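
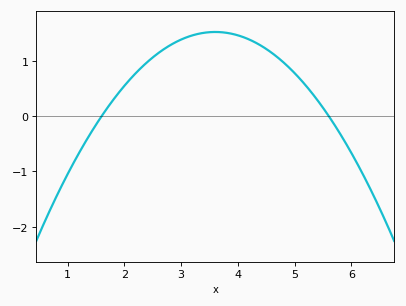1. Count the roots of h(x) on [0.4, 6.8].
2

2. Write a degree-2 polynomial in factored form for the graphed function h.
y = -0.38(x - 1.6)(x - 5.6)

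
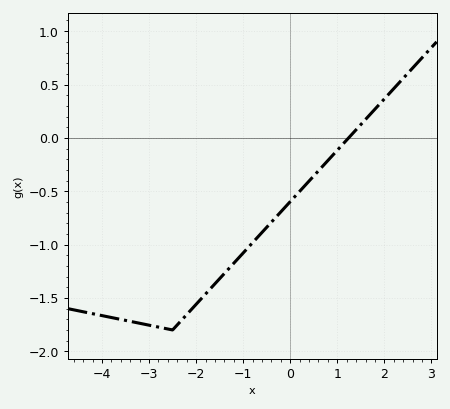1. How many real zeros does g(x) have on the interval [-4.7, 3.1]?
1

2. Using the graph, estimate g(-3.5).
-1.71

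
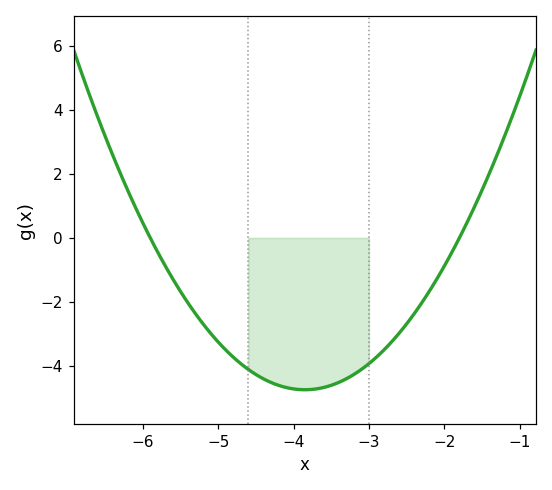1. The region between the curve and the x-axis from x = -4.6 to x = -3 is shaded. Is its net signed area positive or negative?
negative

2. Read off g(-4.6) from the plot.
-4.11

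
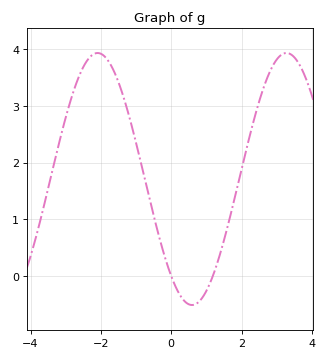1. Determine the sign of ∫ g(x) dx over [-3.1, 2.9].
positive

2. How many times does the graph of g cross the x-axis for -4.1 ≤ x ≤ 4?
2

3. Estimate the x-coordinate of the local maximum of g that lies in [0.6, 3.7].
3.2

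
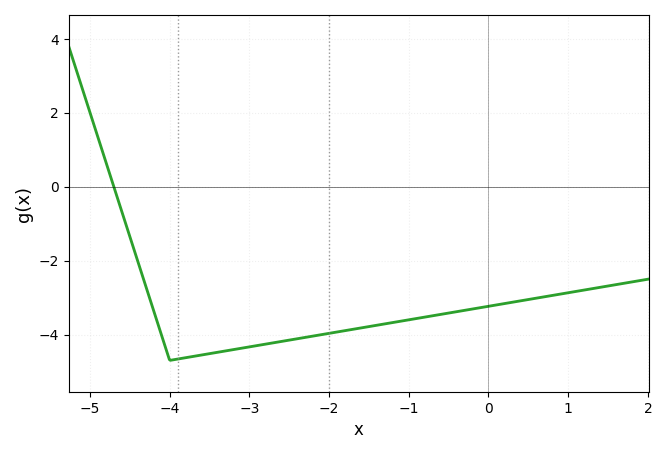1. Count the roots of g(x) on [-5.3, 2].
1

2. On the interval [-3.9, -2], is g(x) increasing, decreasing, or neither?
increasing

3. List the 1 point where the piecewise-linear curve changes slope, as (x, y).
(-4, -4.7)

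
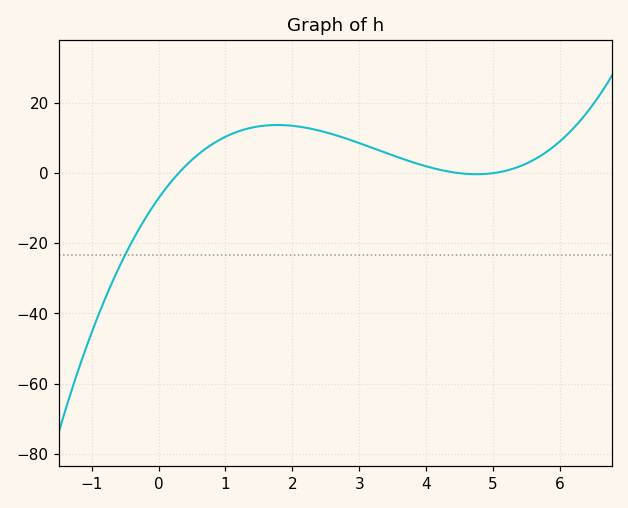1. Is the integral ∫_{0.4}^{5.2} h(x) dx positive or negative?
positive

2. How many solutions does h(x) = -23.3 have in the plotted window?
1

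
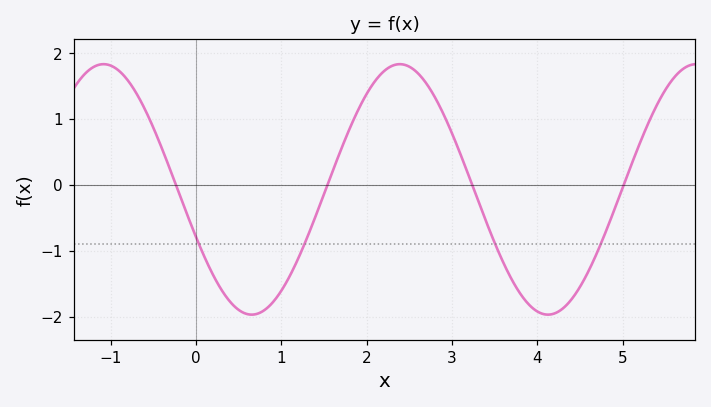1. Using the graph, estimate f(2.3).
1.81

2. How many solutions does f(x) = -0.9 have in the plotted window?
4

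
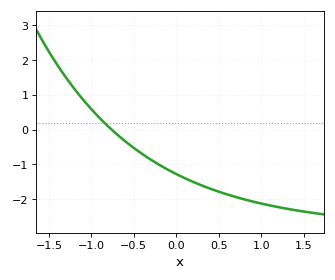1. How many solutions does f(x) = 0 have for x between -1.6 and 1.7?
1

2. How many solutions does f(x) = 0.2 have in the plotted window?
1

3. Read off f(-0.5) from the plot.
-0.5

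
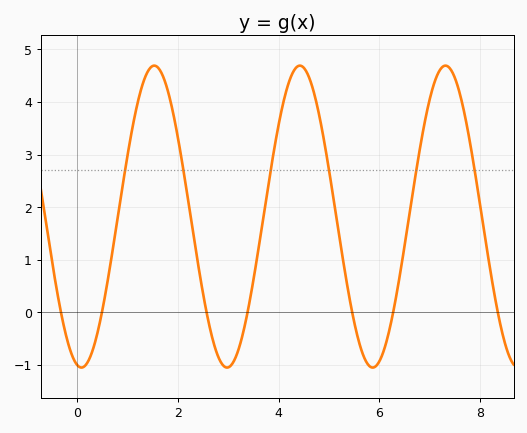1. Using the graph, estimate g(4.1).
4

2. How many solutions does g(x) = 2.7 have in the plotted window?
6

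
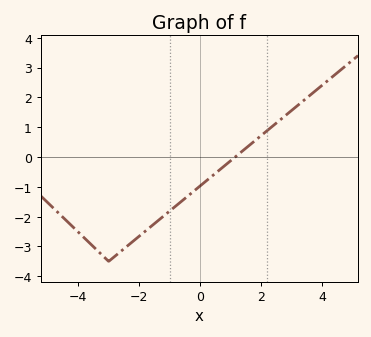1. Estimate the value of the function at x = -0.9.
-1.73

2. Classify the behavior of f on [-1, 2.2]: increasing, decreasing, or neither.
increasing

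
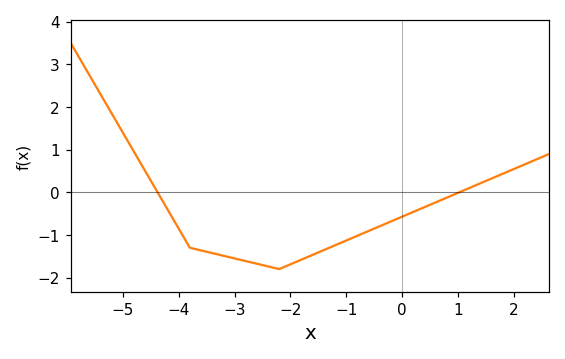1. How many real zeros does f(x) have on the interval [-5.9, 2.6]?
2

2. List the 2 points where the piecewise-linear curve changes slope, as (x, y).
(-3.8, -1.3); (-2.2, -1.8)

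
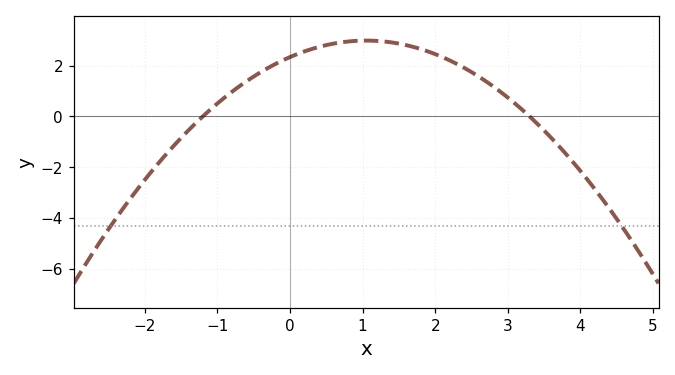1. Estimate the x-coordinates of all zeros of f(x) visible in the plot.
-1.2, 3.3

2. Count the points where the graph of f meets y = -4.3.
2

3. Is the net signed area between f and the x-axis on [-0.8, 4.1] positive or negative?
positive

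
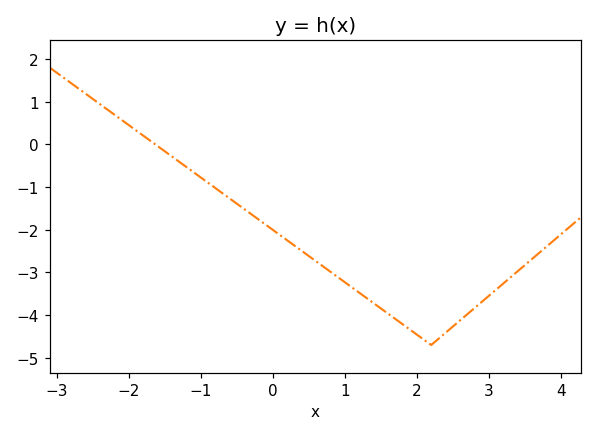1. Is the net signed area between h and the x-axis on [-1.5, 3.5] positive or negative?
negative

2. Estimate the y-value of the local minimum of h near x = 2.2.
-4.7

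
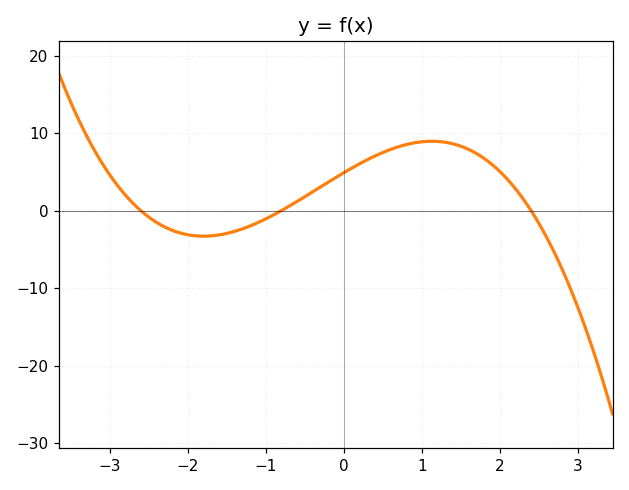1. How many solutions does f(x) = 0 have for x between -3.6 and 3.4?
3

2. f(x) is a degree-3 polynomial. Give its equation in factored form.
y = -0.98(x + 2.6)(x + 0.8)(x - 2.4)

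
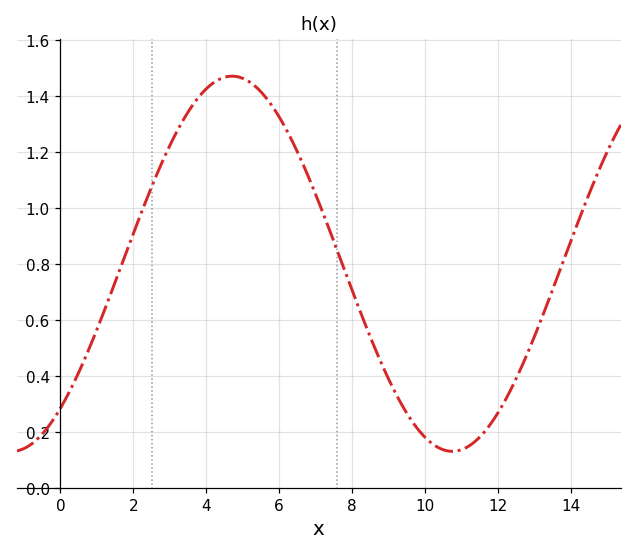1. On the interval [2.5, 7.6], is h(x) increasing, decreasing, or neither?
neither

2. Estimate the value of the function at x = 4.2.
1.44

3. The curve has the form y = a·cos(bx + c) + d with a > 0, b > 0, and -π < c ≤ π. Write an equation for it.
y = 0.67cos(0.52x - 2.5) + 0.8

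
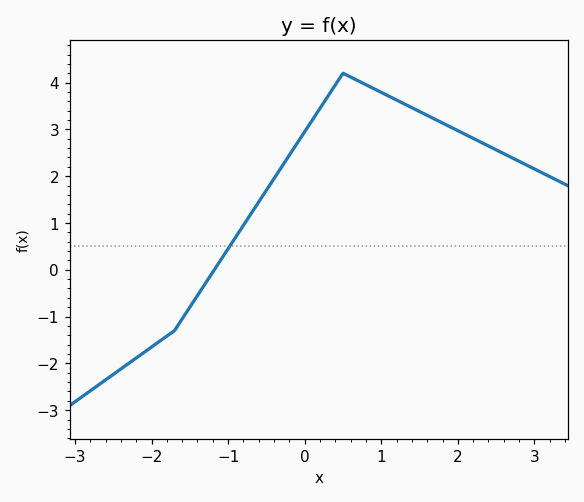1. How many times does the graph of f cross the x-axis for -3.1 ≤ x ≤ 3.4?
1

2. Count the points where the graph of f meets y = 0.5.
1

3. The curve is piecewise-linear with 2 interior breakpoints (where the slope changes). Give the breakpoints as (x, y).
(-1.7, -1.3); (0.5, 4.2)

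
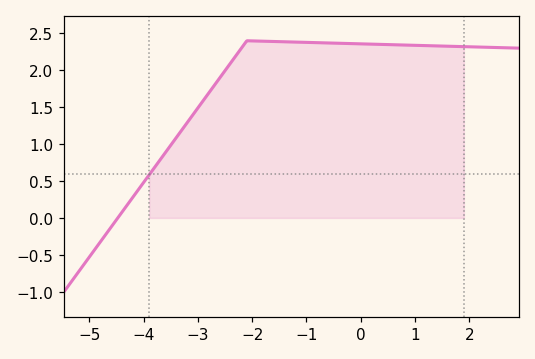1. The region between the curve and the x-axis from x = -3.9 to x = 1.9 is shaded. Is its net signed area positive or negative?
positive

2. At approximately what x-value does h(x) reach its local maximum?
-2.1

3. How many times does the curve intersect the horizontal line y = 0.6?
1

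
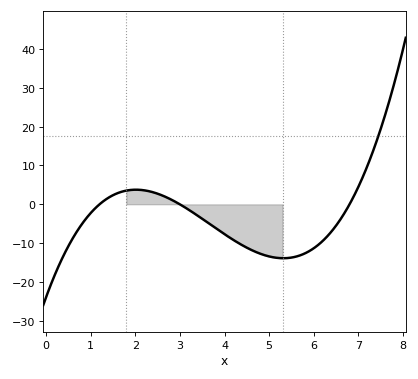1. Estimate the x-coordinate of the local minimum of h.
5.4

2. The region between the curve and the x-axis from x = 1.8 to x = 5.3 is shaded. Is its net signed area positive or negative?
negative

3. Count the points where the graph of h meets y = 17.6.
1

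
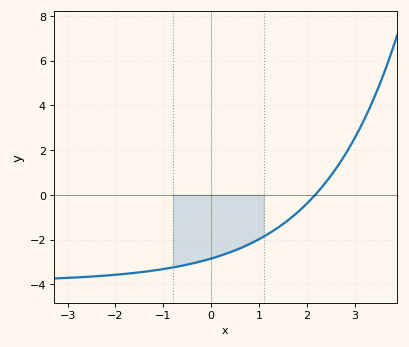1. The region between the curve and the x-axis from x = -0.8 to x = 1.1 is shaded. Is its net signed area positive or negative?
negative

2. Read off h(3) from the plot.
2.6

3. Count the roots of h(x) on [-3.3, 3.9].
1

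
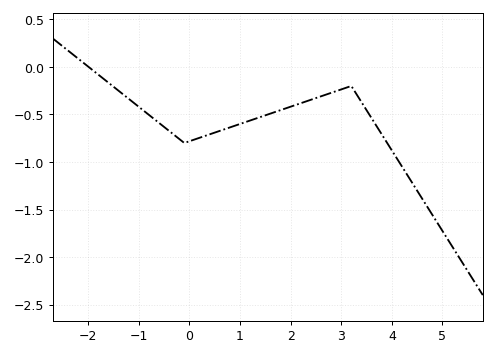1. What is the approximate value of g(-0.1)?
-0.8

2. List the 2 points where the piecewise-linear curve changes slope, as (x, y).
(-0.1, -0.8); (3.2, -0.2)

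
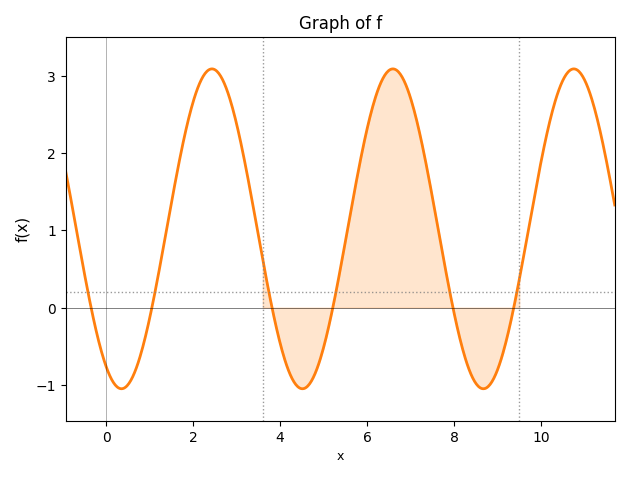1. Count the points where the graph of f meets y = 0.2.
6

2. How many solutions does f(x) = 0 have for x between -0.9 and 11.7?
6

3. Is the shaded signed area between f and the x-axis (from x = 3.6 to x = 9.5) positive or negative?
positive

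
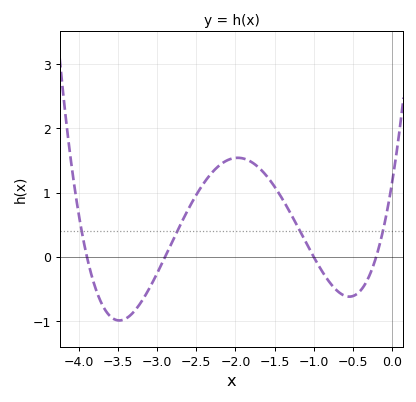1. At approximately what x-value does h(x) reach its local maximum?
-1.97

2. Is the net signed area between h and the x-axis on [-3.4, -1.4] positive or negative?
positive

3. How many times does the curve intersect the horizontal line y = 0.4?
4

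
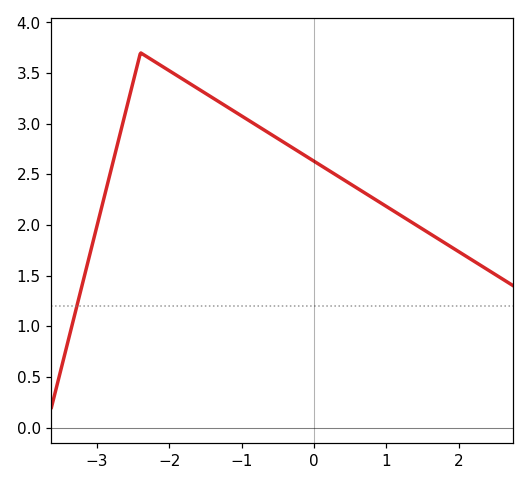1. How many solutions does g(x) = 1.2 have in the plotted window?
1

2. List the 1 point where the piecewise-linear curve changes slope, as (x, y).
(-2.4, 3.7)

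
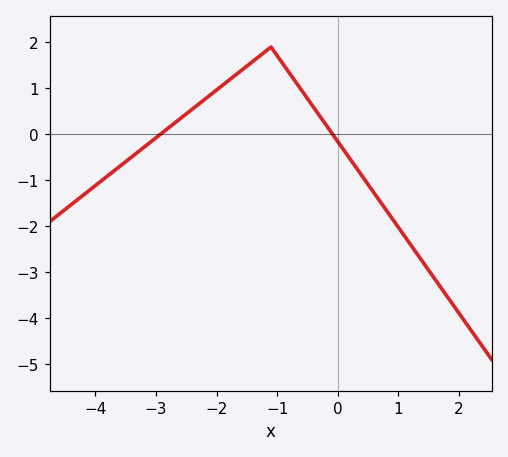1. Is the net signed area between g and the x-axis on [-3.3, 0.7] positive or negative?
positive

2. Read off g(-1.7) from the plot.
1.3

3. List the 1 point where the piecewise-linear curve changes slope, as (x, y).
(-1.1, 1.9)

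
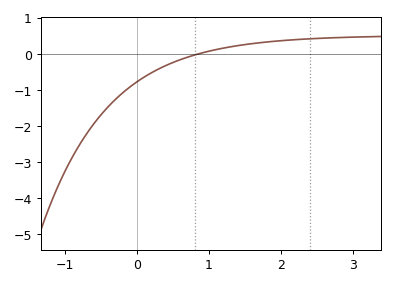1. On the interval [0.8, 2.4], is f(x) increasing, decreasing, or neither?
increasing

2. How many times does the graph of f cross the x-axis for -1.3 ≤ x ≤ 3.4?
1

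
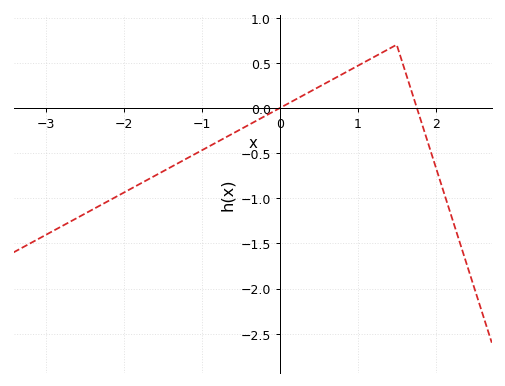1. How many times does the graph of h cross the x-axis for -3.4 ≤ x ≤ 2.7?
2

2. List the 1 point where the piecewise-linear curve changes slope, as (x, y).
(1.5, 0.7)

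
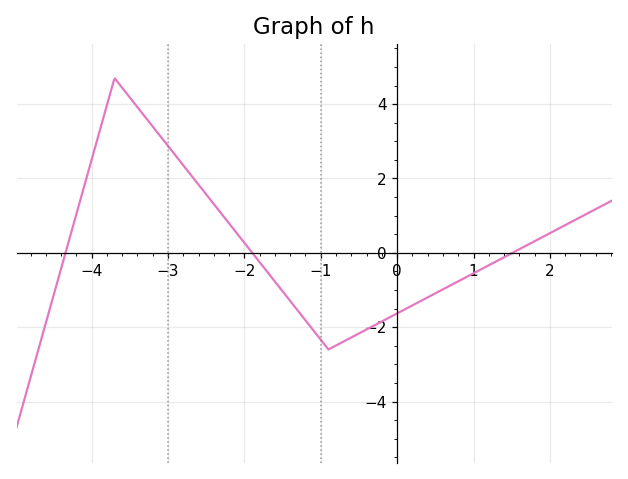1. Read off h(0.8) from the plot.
-0.766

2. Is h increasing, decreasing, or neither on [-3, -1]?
decreasing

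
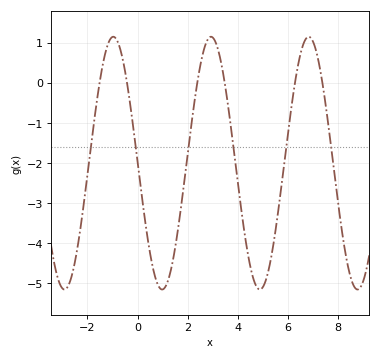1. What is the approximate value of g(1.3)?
-4.75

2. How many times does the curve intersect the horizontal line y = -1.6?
6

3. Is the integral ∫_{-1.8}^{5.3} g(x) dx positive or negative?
negative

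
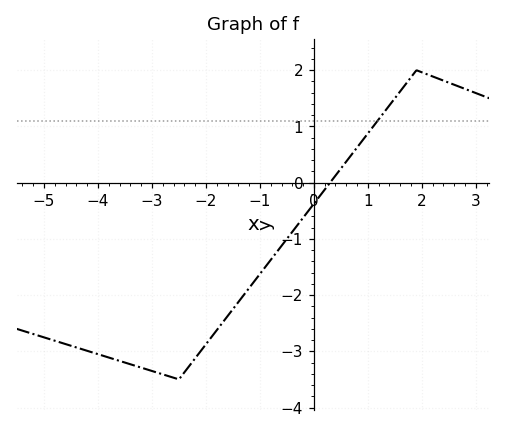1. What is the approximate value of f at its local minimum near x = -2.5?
-3.5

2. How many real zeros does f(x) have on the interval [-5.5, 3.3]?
1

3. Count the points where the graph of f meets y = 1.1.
1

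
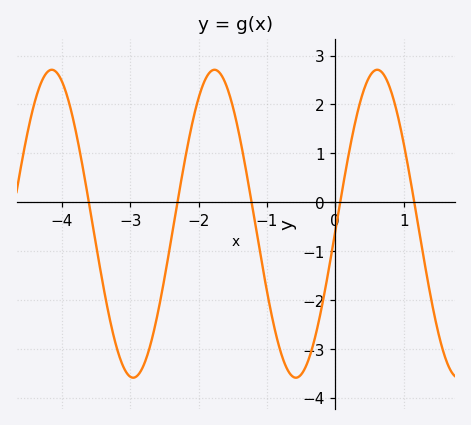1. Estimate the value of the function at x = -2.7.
-2.9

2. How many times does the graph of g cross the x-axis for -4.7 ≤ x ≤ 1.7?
5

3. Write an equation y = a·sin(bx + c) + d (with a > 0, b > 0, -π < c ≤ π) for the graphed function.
y = 3.15sin(2.6x - 0.05) - 0.44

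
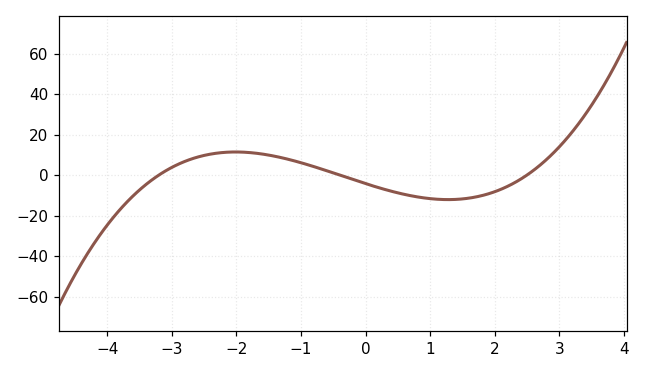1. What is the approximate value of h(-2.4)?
10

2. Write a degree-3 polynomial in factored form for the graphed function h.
y = 1.32(x + 3.2)(x + 0.4)(x - 2.5)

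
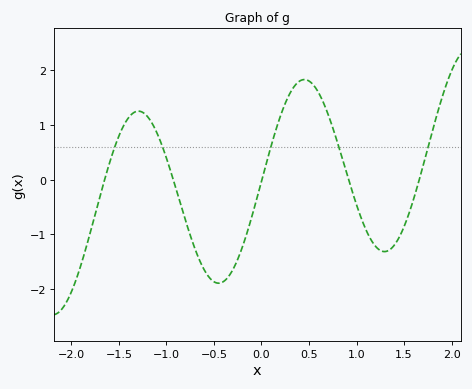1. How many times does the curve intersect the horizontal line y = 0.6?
5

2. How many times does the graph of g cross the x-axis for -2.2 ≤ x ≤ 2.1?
5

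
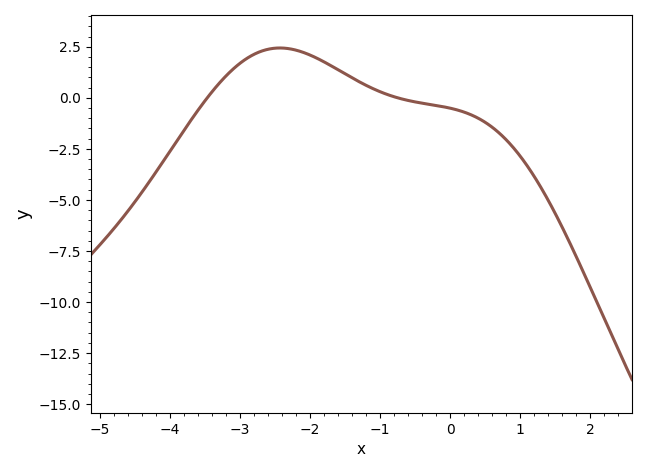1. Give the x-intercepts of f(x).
-3.47, -0.751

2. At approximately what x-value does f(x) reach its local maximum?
-2.43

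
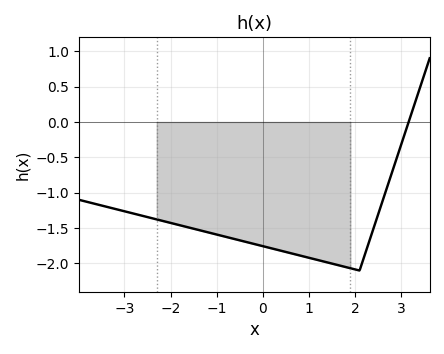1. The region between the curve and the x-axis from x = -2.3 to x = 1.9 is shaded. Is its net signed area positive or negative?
negative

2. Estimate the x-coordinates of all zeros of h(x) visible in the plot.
3.16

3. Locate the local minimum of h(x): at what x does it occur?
2.1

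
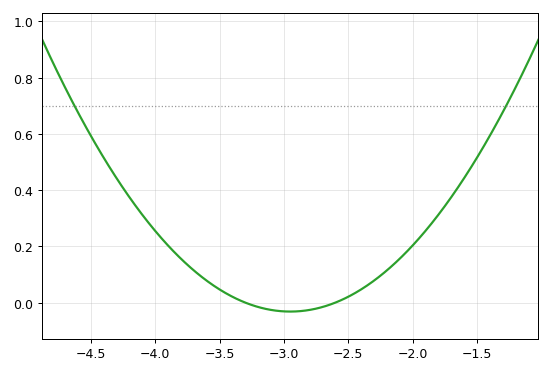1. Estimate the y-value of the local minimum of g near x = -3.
-0.032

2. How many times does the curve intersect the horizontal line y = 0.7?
2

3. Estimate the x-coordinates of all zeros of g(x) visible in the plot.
-3.3, -2.6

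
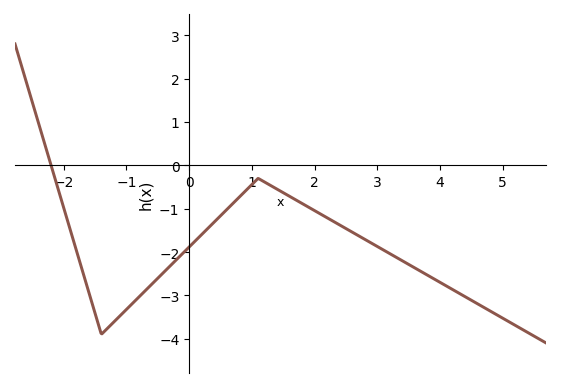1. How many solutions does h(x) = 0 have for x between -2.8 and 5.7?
1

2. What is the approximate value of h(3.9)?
-2.62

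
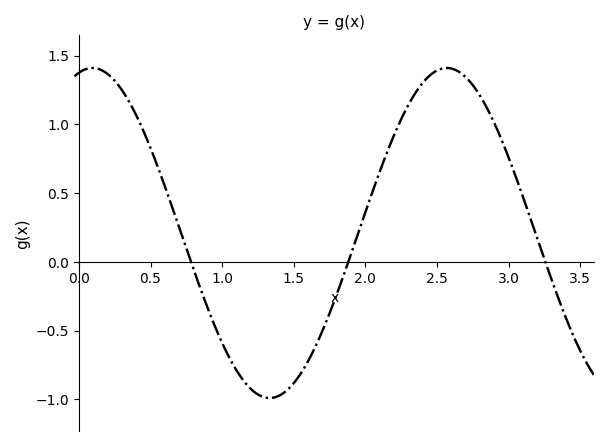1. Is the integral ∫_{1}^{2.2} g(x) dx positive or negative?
negative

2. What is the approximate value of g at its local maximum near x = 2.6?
1.41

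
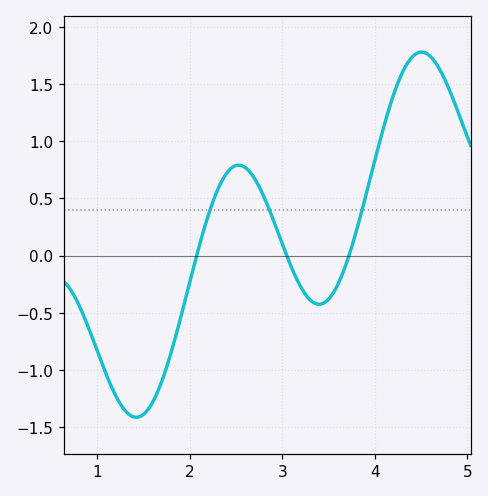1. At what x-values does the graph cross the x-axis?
2.1, 3, 3.7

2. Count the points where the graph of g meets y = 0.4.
3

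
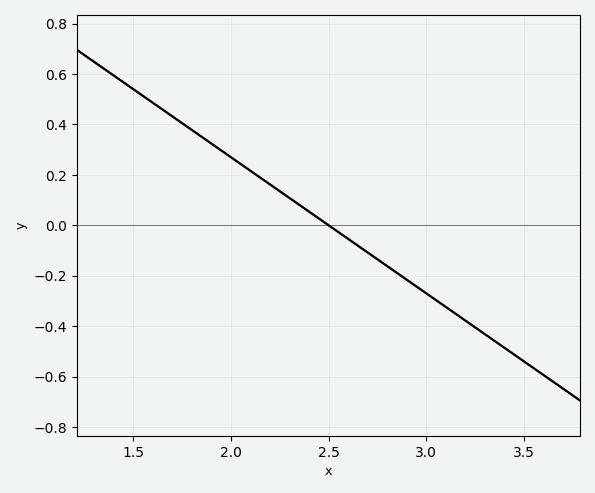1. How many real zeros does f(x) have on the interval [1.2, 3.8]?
1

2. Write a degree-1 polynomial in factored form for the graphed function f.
y = -0.54(x - 2.5)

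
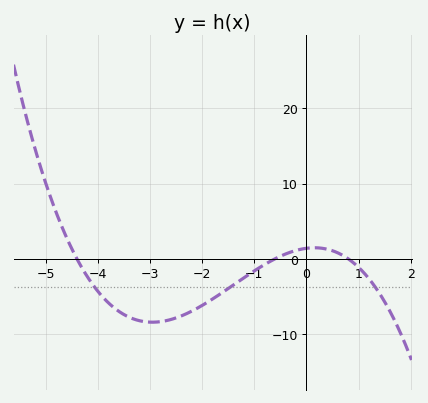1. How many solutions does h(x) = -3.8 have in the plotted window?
3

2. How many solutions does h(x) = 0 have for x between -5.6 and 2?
3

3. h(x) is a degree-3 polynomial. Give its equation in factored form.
y = -0.66(x + 4.4)(x + 0.6)(x - 0.8)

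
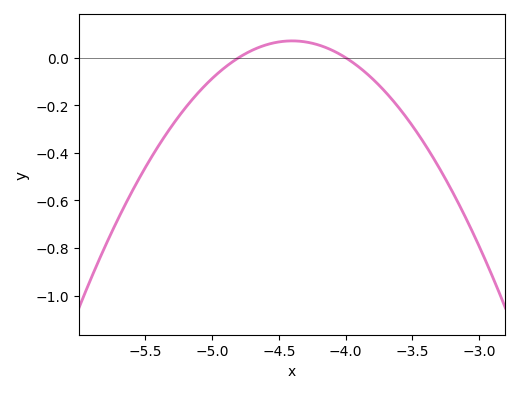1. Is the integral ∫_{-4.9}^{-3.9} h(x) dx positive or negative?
positive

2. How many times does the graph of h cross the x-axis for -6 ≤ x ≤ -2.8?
2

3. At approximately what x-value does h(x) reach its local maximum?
-4.4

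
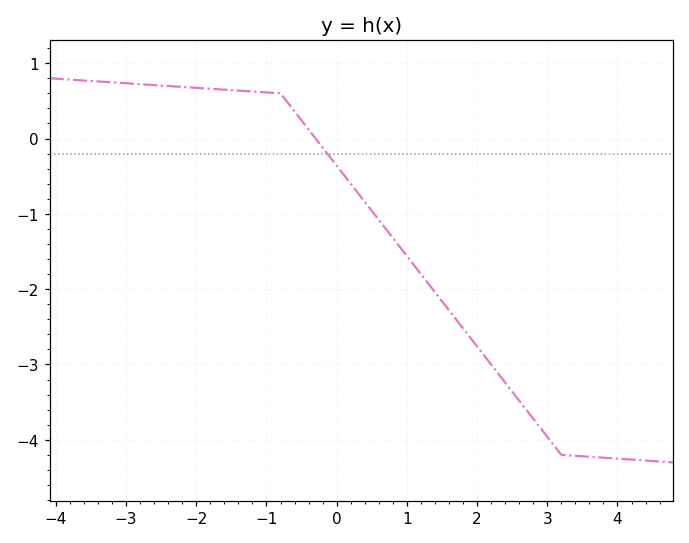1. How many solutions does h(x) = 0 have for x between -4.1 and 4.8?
1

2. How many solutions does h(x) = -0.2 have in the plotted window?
1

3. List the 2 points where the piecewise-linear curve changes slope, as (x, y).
(-0.8, 0.6); (3.2, -4.2)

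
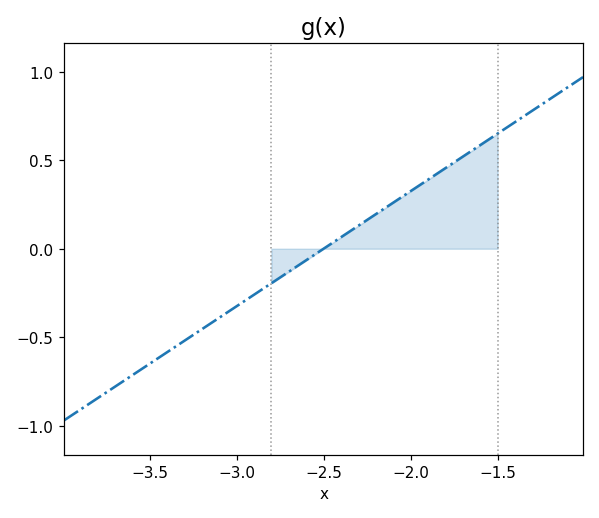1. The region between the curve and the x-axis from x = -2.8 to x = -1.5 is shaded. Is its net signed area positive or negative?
positive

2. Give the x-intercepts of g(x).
-2.5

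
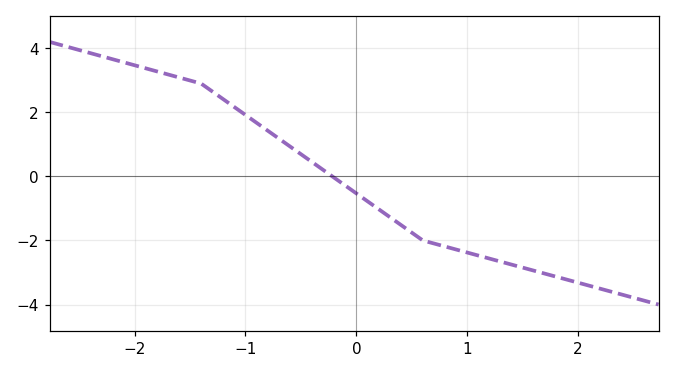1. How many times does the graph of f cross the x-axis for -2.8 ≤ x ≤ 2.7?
1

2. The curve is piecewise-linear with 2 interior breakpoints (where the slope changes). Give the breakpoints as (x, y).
(-1.4, 2.9); (0.6, -2)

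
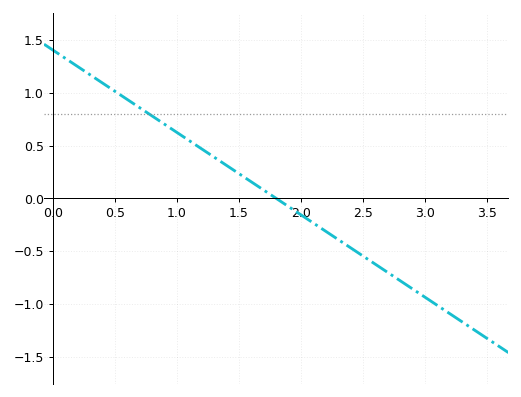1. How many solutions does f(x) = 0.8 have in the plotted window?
1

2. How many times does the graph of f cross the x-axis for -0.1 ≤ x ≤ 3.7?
1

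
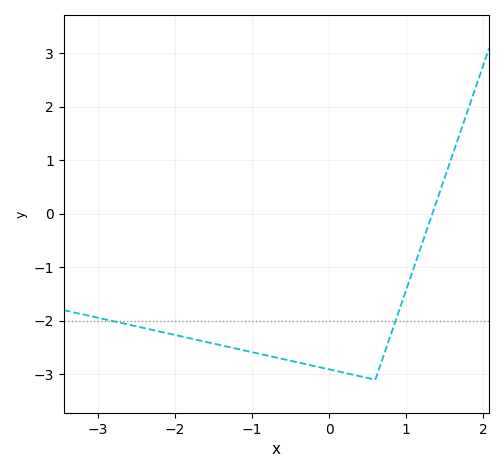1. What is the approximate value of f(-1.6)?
-2.4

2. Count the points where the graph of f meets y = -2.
2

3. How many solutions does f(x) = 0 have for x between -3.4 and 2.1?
1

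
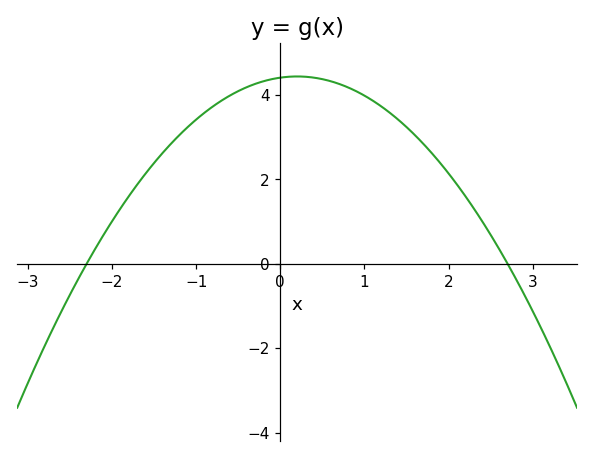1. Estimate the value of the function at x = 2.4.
1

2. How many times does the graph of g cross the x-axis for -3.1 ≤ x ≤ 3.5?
2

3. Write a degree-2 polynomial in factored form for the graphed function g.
y = -0.71(x + 2.3)(x - 2.7)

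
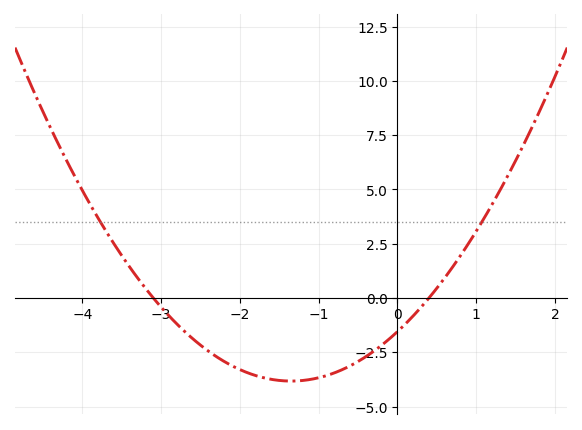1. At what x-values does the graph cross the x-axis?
-3.1, 0.4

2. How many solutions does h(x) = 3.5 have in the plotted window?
2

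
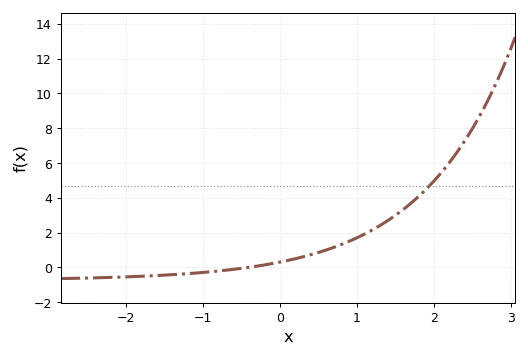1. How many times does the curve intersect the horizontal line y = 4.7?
1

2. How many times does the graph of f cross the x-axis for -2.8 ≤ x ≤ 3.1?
1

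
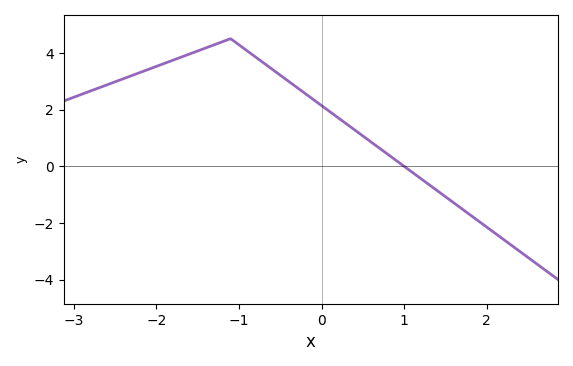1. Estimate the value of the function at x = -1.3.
4.28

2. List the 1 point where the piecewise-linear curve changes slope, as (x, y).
(-1.1, 4.5)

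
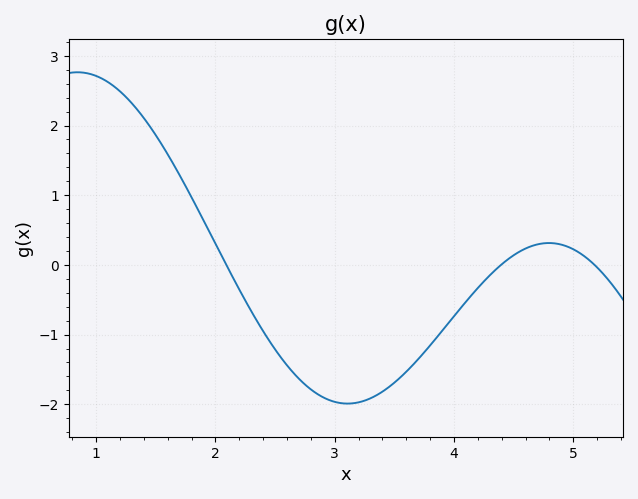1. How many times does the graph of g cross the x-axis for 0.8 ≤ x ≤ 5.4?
3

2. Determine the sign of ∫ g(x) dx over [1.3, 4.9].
negative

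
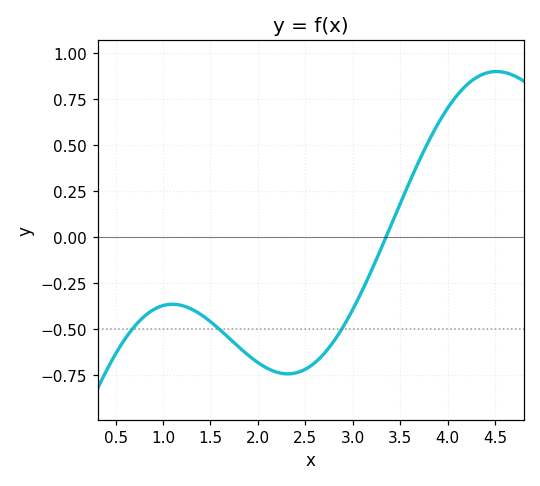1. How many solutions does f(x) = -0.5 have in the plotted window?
3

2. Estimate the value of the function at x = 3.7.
0.415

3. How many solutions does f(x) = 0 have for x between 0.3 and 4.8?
1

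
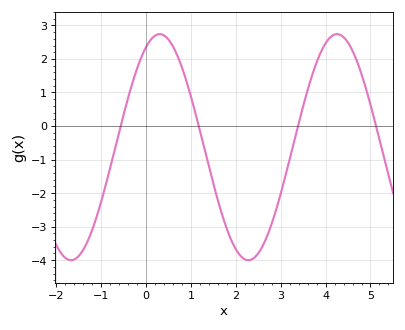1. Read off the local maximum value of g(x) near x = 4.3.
2.74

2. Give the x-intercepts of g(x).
-0.567, 1.17, 3.38, 5.12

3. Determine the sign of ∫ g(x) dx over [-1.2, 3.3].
negative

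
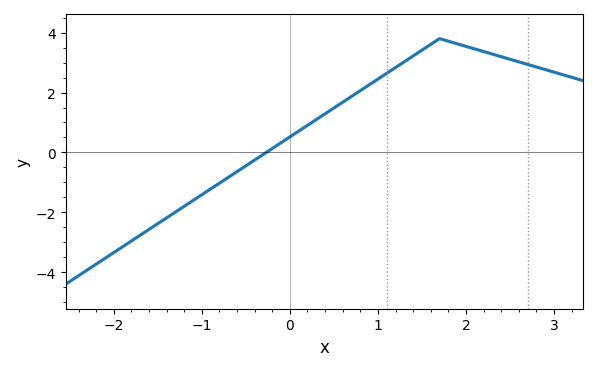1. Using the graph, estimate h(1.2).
2.8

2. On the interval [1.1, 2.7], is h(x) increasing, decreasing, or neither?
neither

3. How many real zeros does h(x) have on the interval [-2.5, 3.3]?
1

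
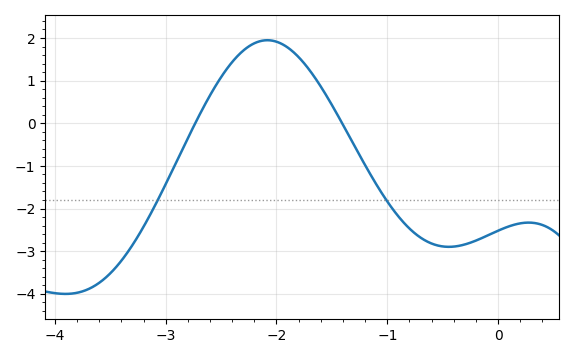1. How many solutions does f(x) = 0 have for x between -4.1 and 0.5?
2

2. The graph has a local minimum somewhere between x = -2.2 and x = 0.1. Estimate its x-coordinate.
-0.4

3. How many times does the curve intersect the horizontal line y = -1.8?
2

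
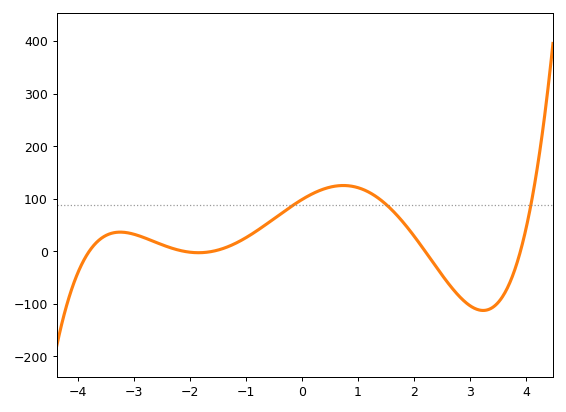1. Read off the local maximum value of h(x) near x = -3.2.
40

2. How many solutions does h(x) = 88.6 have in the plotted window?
3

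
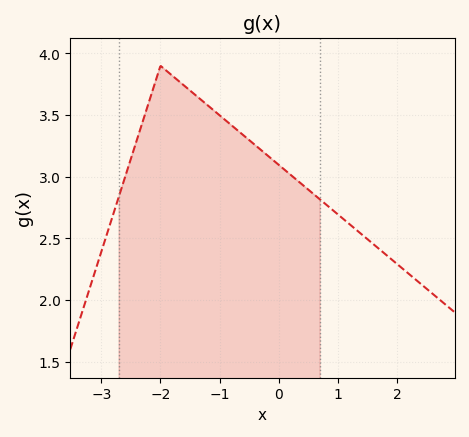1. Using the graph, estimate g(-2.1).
3.75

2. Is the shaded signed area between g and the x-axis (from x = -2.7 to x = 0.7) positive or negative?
positive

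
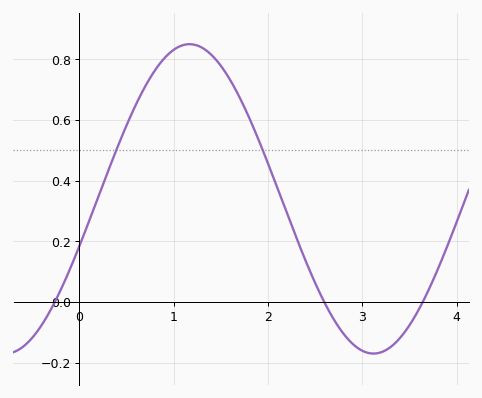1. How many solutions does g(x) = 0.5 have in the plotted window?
2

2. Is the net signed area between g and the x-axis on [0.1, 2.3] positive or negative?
positive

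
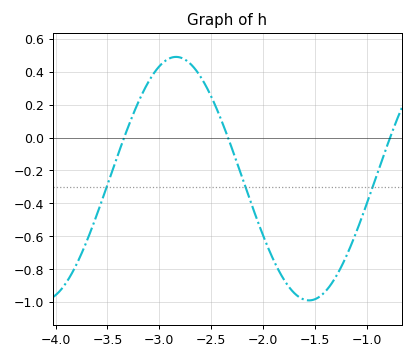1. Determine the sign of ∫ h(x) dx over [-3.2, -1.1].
negative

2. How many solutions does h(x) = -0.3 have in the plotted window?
3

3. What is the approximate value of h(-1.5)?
-0.983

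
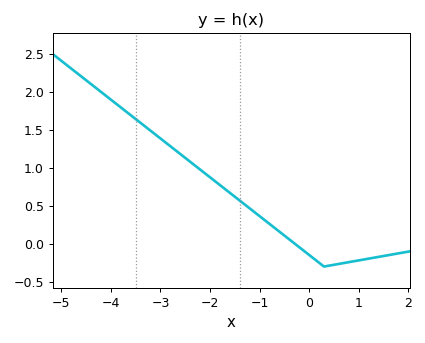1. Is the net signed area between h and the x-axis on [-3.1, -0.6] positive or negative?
positive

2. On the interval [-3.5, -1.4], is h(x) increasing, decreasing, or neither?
decreasing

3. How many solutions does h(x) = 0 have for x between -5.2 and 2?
1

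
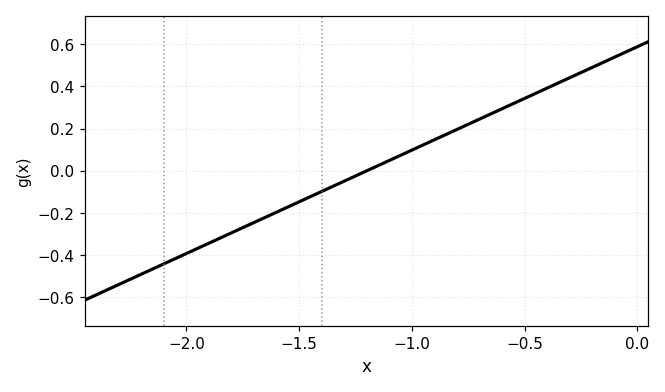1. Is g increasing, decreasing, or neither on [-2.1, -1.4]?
increasing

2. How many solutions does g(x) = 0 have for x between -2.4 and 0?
1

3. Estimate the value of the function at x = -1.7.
-0.245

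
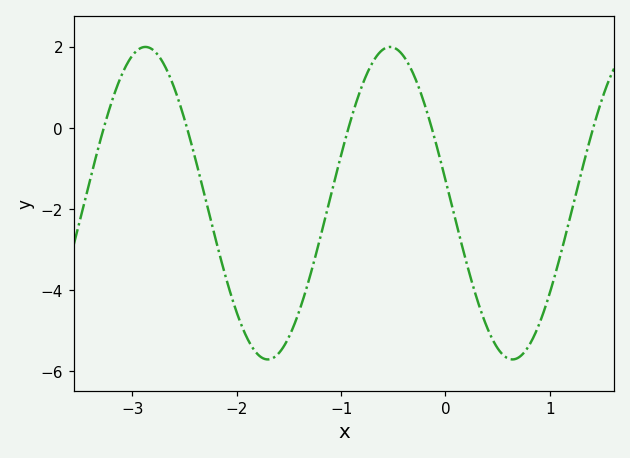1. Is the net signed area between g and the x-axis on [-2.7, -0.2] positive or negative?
negative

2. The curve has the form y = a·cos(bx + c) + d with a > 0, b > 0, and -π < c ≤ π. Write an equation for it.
y = 3.85cos(2.68x + 1.42) - 1.86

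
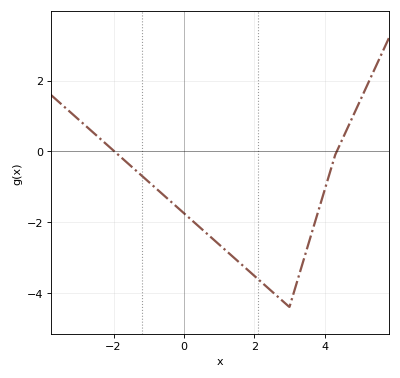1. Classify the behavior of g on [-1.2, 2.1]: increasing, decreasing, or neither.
decreasing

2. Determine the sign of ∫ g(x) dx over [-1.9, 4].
negative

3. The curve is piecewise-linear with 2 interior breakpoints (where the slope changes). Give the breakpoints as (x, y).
(3, -4.4); (4.3, -0.1)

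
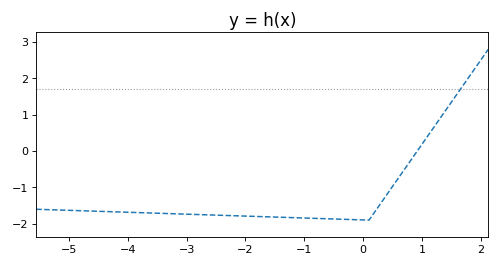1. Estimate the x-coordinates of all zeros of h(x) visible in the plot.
1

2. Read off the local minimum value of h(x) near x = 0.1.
-1.9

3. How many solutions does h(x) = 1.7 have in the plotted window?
1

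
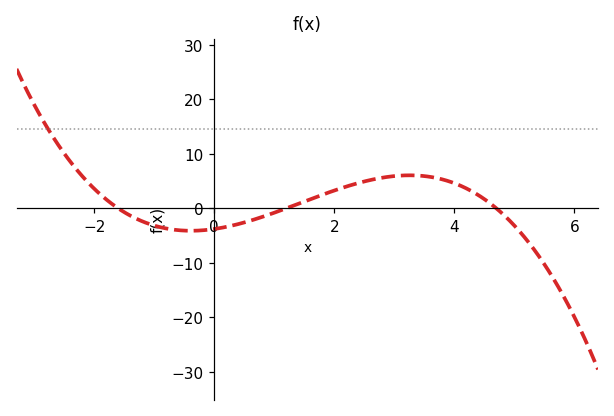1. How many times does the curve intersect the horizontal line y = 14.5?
1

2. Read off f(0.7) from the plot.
-1.93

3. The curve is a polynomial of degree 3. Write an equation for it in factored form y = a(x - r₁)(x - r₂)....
y = -0.42(x + 1.6)(x - 1.2)(x - 4.7)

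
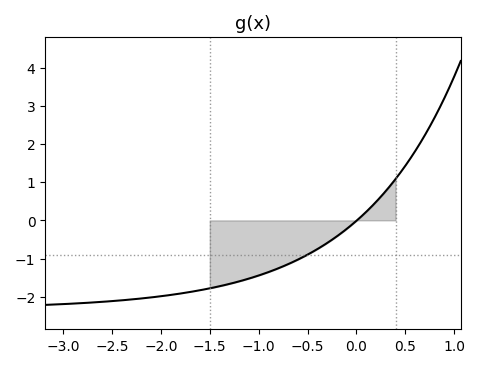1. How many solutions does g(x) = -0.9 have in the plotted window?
1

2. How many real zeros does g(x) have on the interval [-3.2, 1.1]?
1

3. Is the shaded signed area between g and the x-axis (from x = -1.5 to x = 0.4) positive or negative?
negative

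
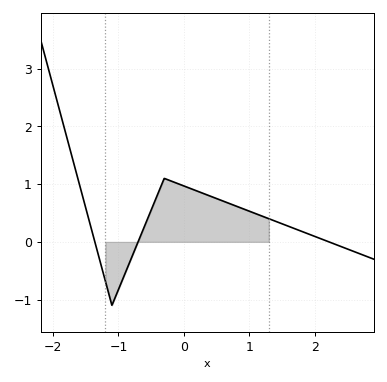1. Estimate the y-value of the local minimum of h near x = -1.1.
-1.1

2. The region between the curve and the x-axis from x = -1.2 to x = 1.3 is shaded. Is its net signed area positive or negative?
positive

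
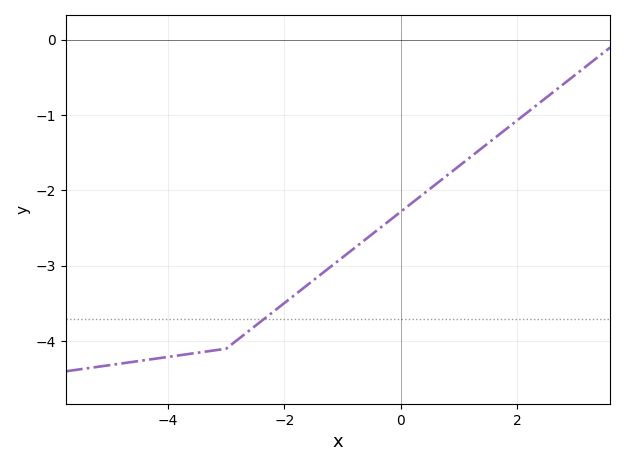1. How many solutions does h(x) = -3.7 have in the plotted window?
1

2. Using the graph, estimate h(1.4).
-1.44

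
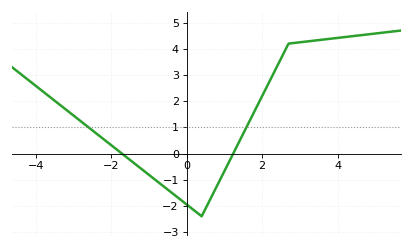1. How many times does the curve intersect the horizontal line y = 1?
2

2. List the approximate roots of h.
-1.8, 1.2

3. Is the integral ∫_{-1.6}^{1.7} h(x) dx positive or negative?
negative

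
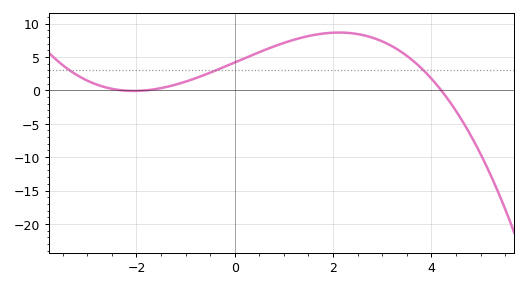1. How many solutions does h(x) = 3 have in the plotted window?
3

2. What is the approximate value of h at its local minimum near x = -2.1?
0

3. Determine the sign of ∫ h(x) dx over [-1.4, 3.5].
positive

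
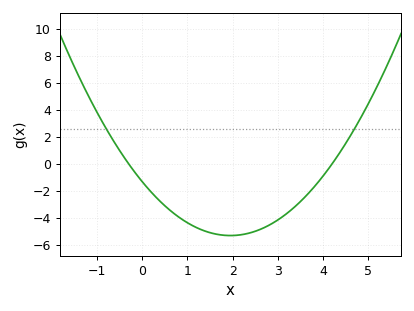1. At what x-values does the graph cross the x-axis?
-0.2, 4.2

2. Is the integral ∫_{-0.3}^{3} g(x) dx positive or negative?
negative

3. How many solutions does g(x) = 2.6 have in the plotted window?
2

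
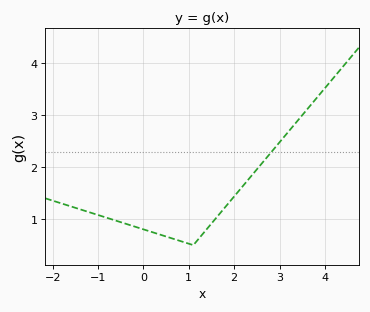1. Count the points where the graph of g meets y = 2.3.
1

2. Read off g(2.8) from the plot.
2.3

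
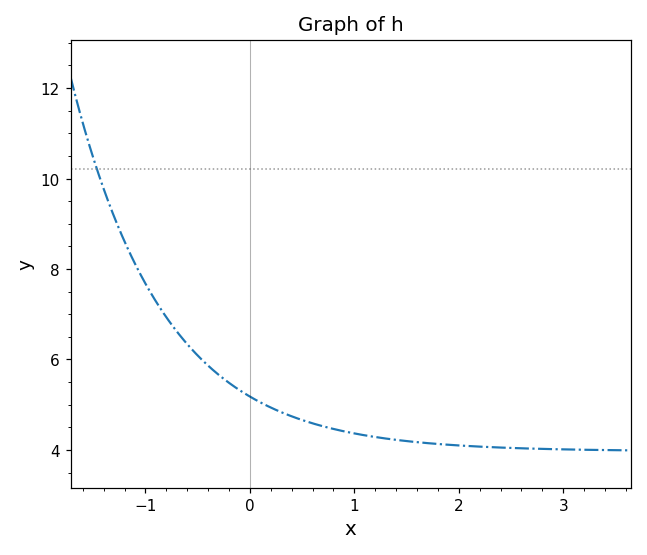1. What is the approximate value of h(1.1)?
4.4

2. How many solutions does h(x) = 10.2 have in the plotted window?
1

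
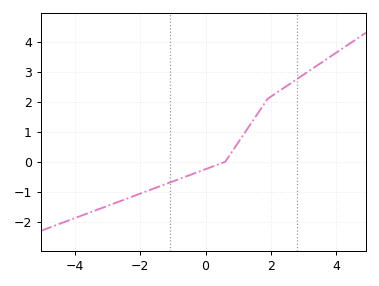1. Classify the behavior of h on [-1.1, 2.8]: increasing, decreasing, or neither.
increasing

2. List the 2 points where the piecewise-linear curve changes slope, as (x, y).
(0.6, 0); (1.9, 2.1)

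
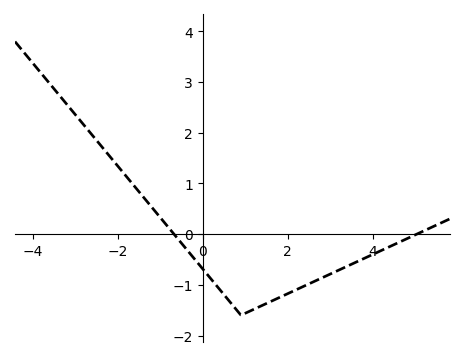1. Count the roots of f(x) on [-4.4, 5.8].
2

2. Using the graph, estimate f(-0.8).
0.128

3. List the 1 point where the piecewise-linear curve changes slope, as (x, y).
(0.9, -1.6)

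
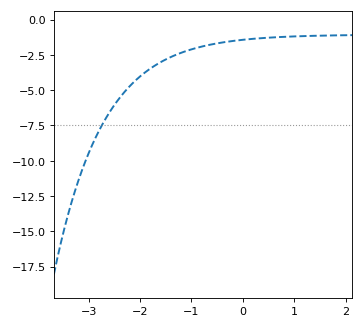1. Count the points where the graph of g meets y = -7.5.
1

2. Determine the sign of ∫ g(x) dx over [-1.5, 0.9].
negative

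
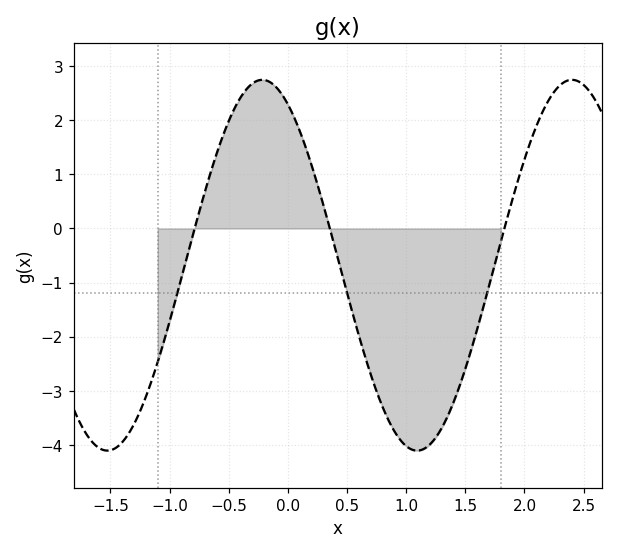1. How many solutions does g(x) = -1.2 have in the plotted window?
3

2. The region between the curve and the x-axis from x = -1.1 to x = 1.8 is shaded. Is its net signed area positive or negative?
negative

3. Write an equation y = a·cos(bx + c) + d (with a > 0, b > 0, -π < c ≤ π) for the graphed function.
y = 3.43cos(2.4x + 0.52) - 0.68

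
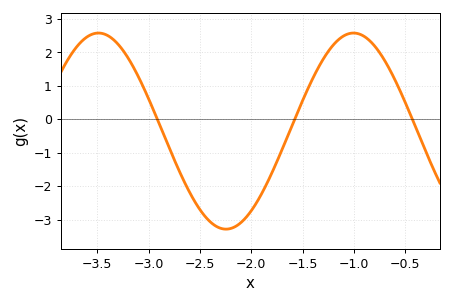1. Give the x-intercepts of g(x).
-2.91, -1.58, -0.43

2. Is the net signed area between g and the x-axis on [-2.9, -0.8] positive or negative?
negative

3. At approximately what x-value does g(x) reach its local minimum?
-2.25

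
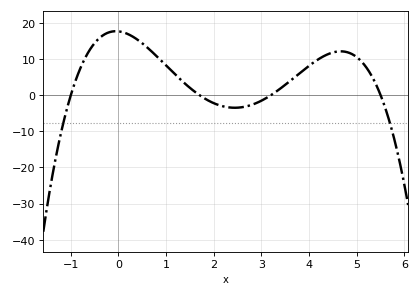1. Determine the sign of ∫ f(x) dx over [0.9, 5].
positive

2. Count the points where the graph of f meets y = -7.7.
2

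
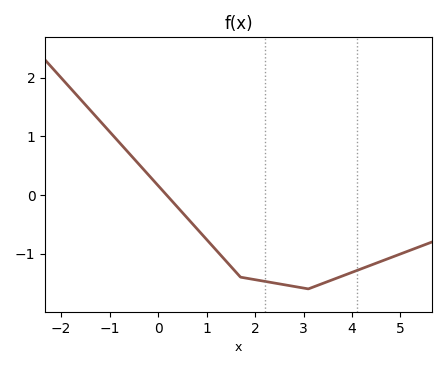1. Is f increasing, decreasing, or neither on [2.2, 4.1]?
neither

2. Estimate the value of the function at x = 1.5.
-1.2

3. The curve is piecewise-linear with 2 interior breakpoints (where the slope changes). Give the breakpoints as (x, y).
(1.7, -1.4); (3.1, -1.6)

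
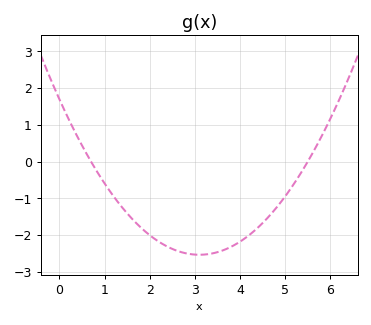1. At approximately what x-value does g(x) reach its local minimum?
3.1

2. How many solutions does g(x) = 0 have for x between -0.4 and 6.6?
2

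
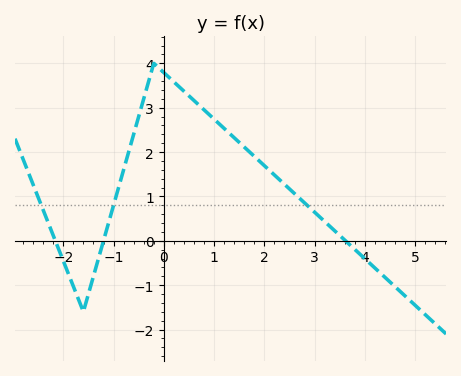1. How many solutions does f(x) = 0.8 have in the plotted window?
3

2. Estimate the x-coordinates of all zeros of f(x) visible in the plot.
-2.2, -1.2, 3.6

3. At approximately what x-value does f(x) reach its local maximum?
-0.2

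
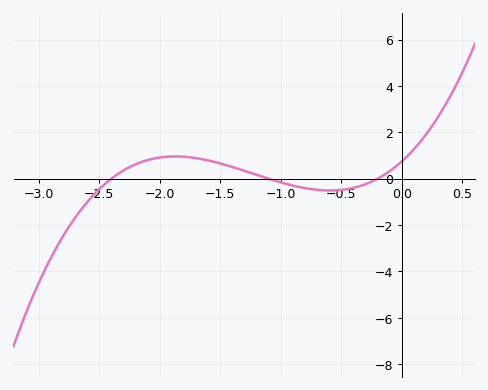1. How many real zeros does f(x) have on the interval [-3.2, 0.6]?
3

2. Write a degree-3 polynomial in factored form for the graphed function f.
y = 1.41(x + 2.4)(x + 1.1)(x + 0.2)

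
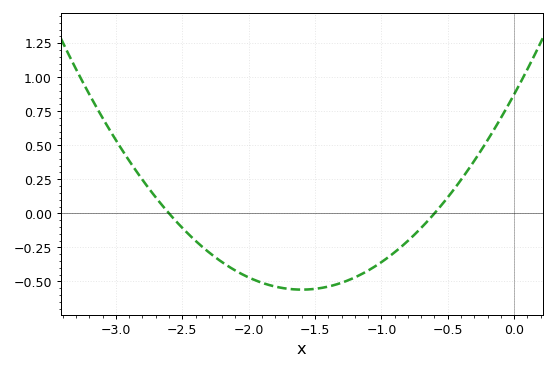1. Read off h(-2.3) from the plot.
-0.286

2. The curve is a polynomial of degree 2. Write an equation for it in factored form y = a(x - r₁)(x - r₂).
y = 0.56(x + 2.6)(x + 0.6)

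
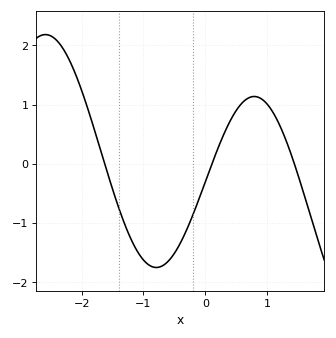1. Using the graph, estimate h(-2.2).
1.76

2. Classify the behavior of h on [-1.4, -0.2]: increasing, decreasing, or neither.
neither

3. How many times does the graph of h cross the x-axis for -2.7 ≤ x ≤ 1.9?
3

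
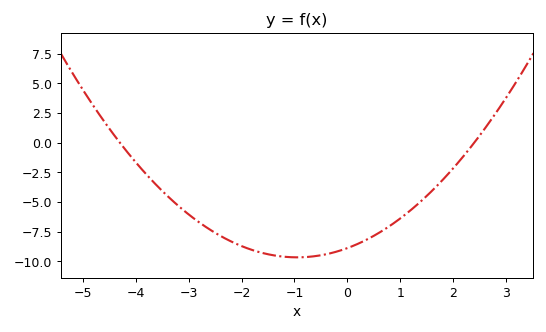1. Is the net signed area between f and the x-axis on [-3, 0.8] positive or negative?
negative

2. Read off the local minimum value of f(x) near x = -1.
-9.6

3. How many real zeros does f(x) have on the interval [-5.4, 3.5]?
2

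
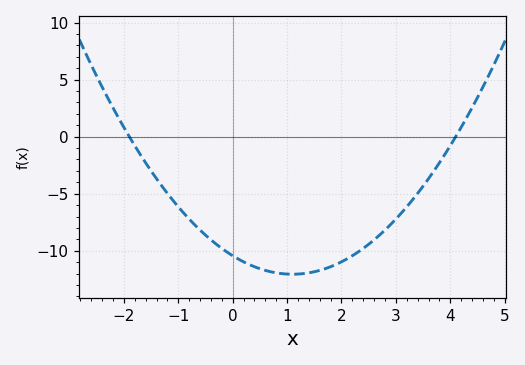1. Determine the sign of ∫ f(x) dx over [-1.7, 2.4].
negative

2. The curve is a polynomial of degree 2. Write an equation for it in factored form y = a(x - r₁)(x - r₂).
y = 1.34(x + 1.9)(x - 4.1)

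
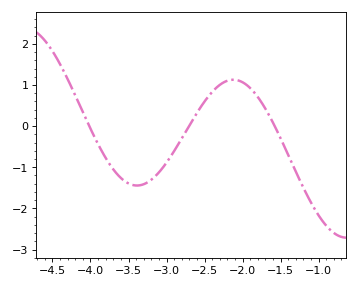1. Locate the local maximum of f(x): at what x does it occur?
-2.1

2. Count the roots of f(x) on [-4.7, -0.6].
3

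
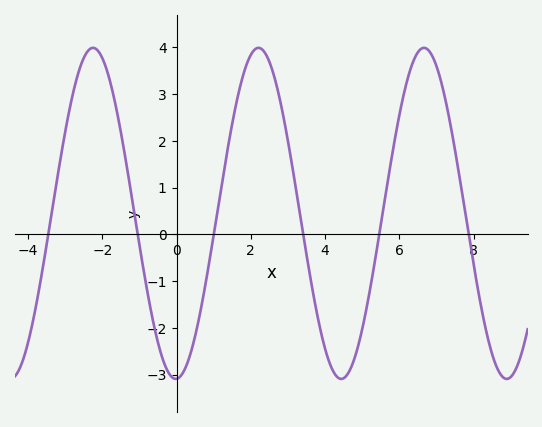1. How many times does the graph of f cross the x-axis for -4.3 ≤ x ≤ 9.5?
6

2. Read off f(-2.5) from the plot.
3.8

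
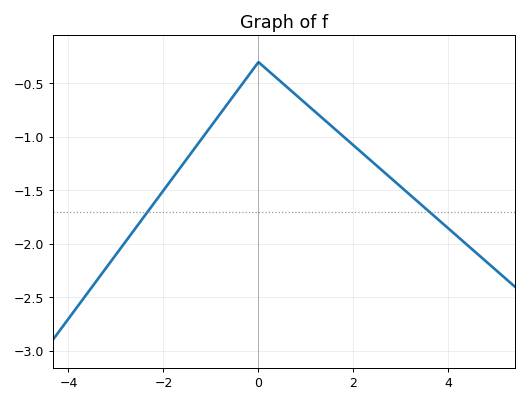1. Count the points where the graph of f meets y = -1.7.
2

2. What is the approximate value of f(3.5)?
-1.65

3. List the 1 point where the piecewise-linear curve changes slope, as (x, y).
(0, -0.3)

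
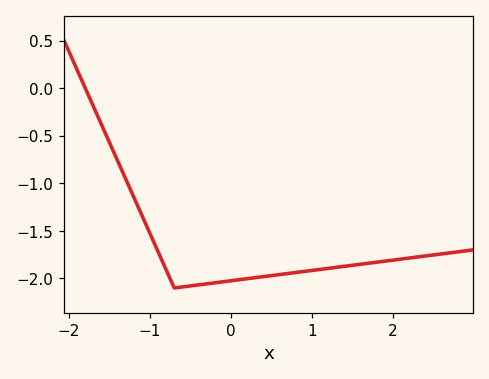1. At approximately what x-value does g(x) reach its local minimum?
-0.7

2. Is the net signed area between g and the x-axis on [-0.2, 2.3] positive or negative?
negative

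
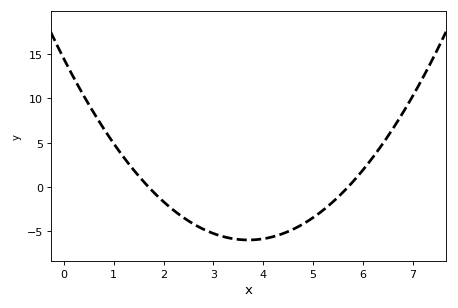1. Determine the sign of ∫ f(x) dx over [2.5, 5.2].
negative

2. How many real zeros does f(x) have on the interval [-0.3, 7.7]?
2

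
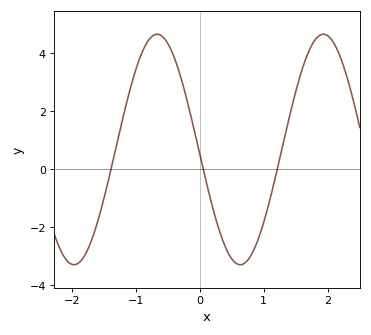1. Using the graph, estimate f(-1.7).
-2.46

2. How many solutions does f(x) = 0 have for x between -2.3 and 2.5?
3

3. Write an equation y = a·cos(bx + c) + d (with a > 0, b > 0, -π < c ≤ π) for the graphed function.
y = 3.98cos(2.41x + 1.62) + 0.67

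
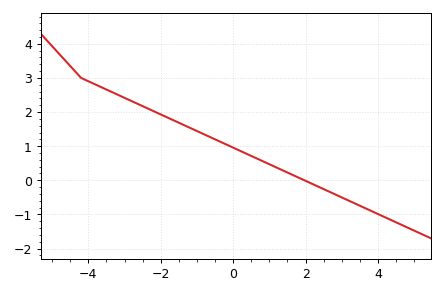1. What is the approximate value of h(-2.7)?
2.3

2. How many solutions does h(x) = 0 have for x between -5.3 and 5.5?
1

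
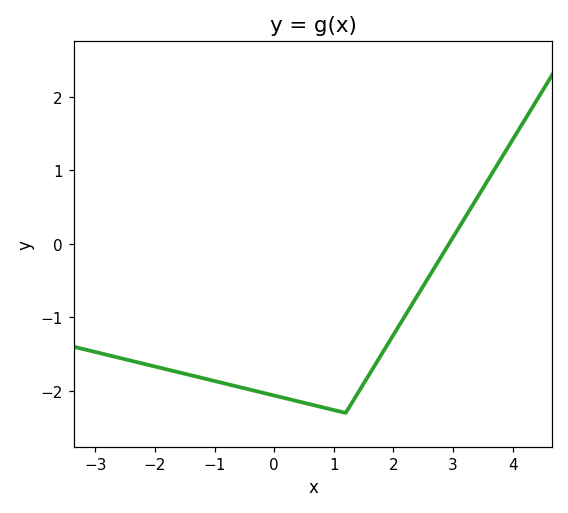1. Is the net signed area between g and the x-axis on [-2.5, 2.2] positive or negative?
negative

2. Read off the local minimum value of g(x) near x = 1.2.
-2.3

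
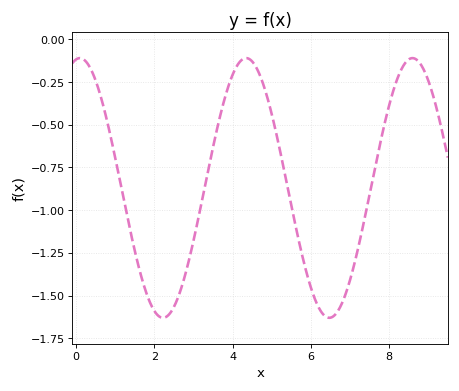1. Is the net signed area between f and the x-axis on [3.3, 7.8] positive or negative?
negative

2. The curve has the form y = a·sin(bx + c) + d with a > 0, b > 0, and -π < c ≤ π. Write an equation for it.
y = 0.76sin(1.5x + 1.4) - 0.87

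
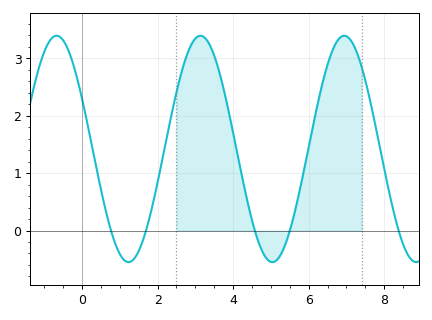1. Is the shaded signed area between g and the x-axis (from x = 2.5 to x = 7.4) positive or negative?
positive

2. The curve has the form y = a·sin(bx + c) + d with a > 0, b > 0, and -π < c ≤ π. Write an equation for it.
y = 1.97sin(1.65x + 2.68) + 1.42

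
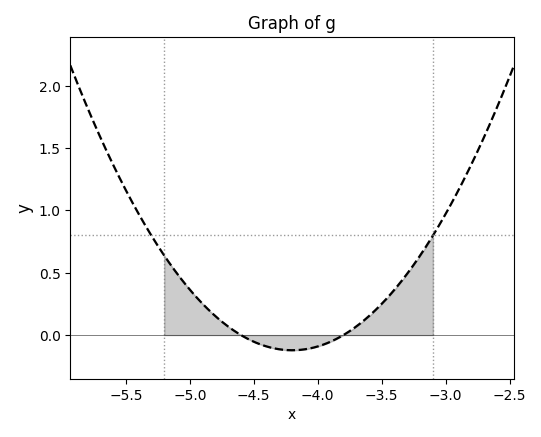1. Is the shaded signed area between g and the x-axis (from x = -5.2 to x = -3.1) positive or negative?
positive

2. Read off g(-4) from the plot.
-0.091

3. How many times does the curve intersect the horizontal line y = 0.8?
2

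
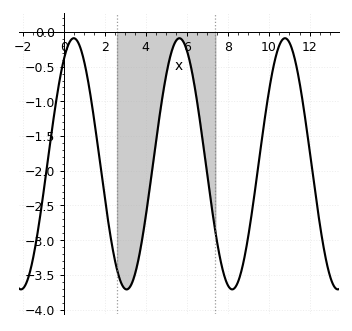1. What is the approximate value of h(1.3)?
-0.9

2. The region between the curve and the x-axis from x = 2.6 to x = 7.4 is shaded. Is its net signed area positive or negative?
negative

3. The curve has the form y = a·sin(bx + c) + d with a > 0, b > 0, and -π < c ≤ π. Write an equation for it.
y = 1.81sin(1.2x + 0.97) - 1.9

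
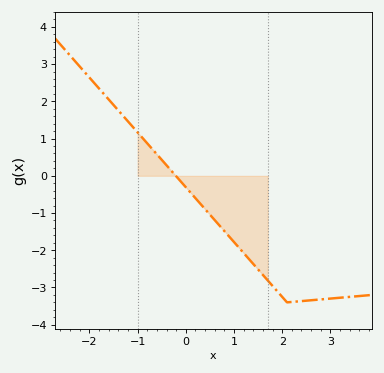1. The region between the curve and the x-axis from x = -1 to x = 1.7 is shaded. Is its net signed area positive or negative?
negative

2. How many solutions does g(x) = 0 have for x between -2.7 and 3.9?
1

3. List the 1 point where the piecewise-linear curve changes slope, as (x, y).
(2.1, -3.4)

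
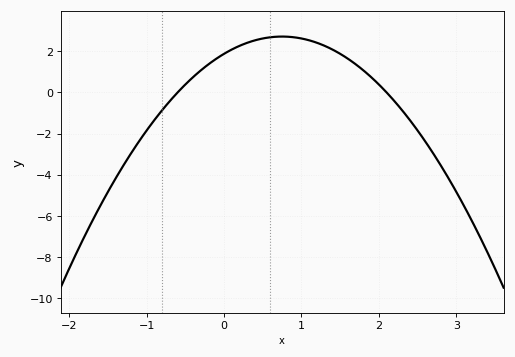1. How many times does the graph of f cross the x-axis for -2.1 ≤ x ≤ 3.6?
2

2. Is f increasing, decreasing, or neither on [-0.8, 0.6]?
increasing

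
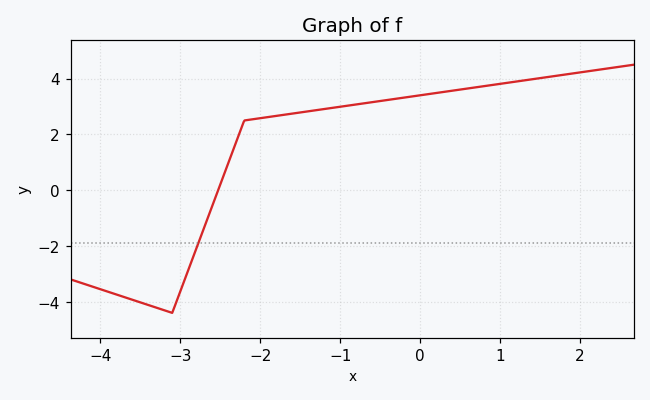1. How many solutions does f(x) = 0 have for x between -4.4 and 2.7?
1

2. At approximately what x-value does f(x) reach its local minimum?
-3.1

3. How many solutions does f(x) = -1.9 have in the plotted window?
1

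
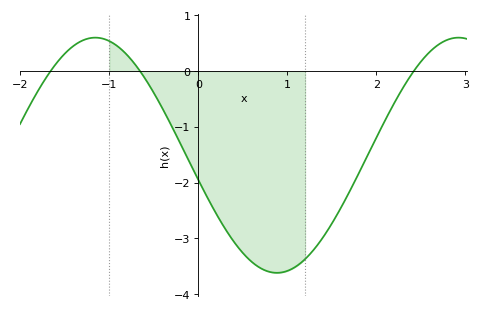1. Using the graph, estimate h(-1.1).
0.6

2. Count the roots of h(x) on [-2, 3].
3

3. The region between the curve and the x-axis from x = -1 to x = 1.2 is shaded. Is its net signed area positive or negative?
negative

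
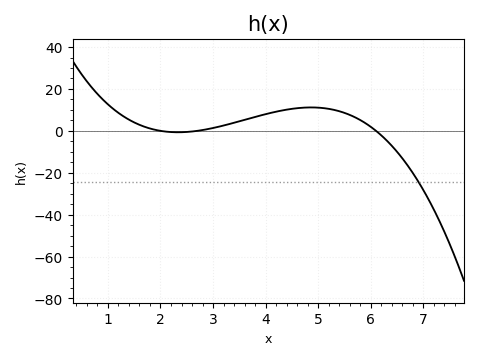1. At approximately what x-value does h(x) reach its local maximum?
4.87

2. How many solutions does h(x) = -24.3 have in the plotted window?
1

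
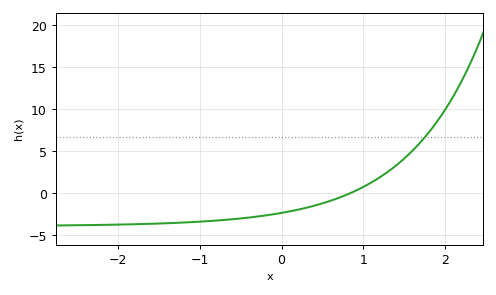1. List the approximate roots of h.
0.8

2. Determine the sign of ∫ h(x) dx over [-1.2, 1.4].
negative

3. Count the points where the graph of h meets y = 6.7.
1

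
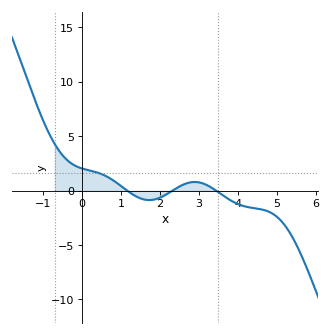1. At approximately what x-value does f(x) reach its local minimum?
1.8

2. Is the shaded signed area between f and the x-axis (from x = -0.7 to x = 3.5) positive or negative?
positive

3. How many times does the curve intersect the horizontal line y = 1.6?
1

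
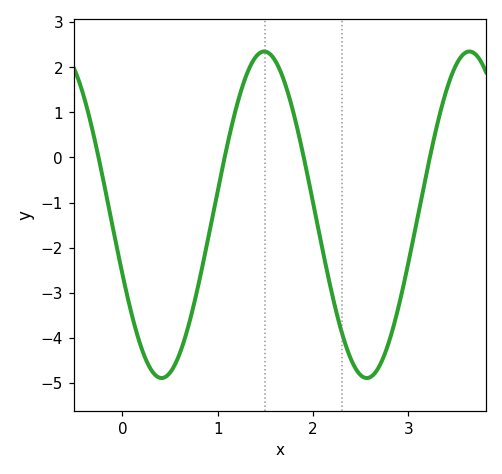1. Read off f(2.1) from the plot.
-2.05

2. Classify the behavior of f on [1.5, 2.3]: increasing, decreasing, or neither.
decreasing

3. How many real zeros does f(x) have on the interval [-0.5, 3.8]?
4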